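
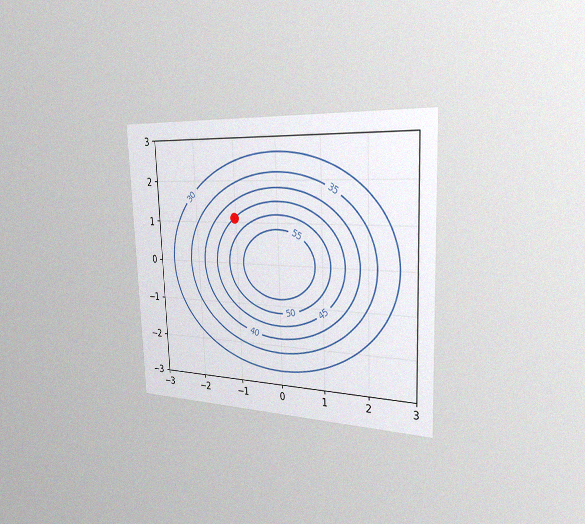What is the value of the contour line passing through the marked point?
The chart is tilted about 2° counter-clockwise and viewed slightly from the right, with some photo noise. The marked point sits on the contour labelled 45.

45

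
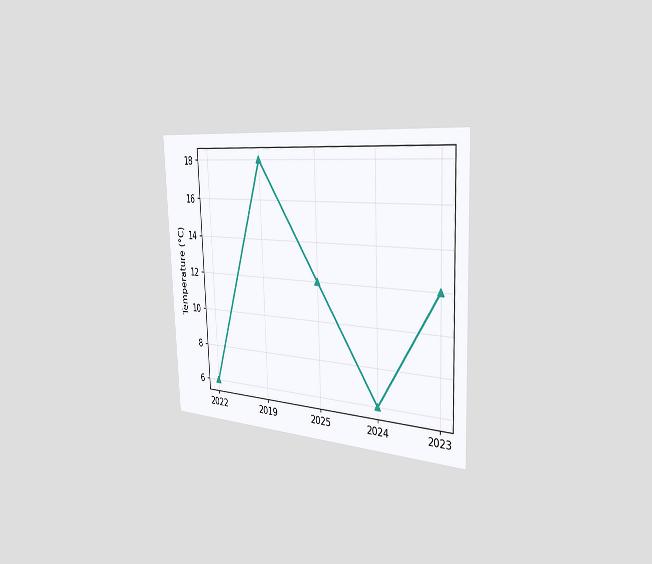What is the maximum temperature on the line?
18°C

The chart is tilted about 2° counter-clockwise and viewed slightly from the right. The highest point is at 2019, and reading across to the y-axis gives 18°C.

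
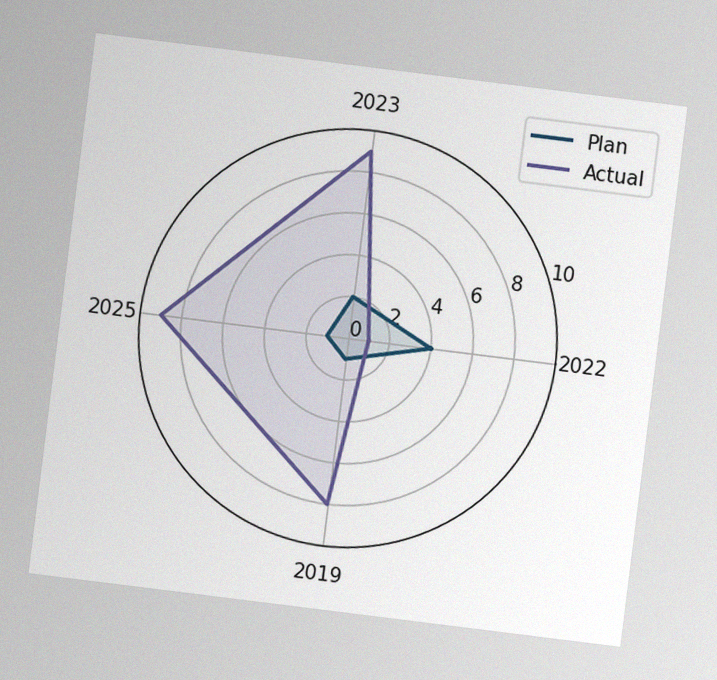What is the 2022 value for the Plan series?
4

The chart is tilted about 7° clockwise, with some photo noise. On the 2022 axis, Plan reaches 4.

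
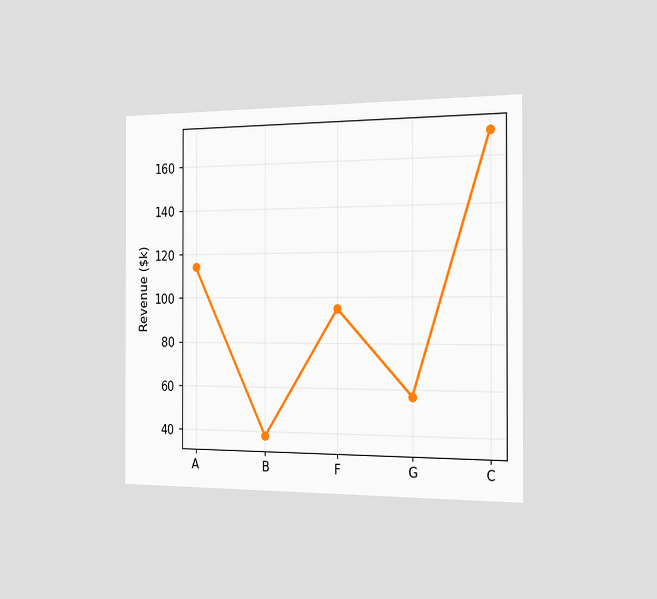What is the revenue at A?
$114k

The chart is viewed slightly from the right. At A, the line is at $114k.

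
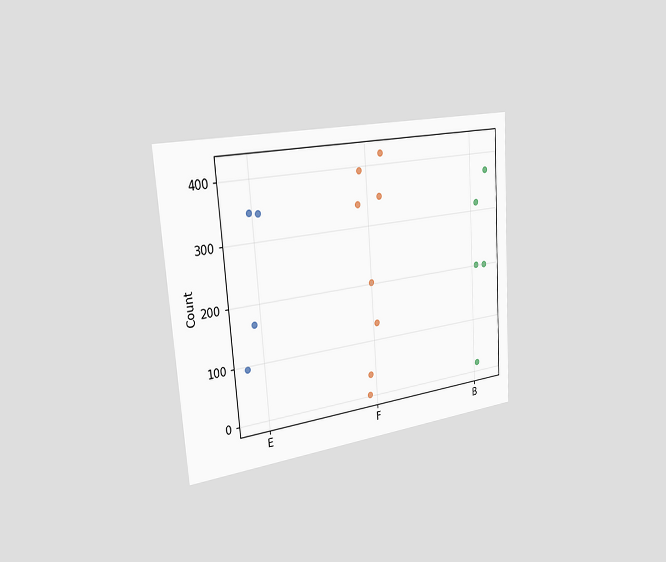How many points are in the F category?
8

The chart is tilted about 4° counter-clockwise and viewed slightly from the left. Counting the markers in the F column gives 8.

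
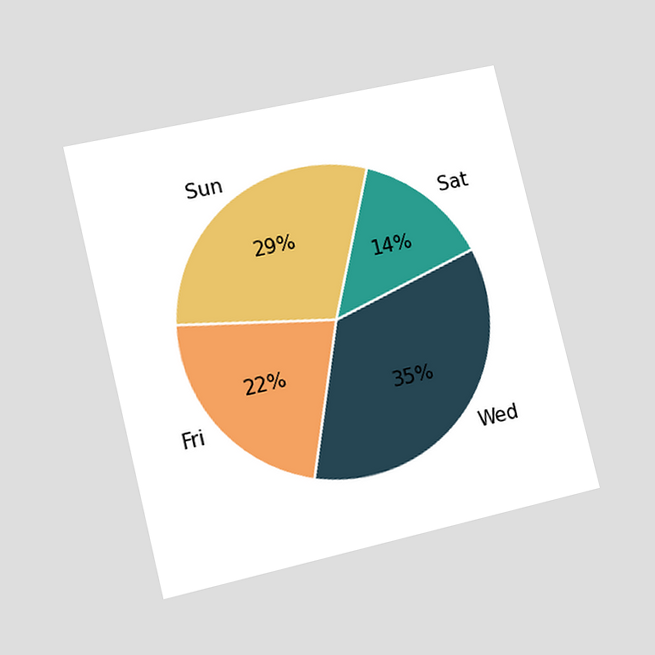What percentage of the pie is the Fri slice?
22%

The chart is tilted about 13° counter-clockwise and viewed at a slight angle. The Fri slice takes up 22% of the pie.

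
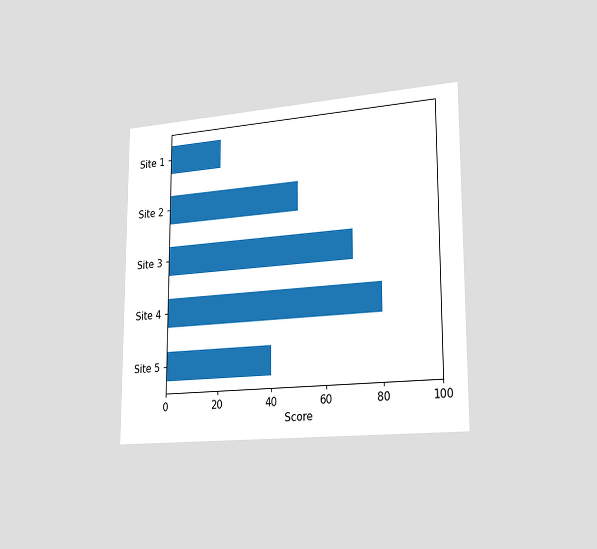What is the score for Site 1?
20

The chart is viewed slightly from the right. Reading along the chart's x-axis, the Site 1 bar reaches 20.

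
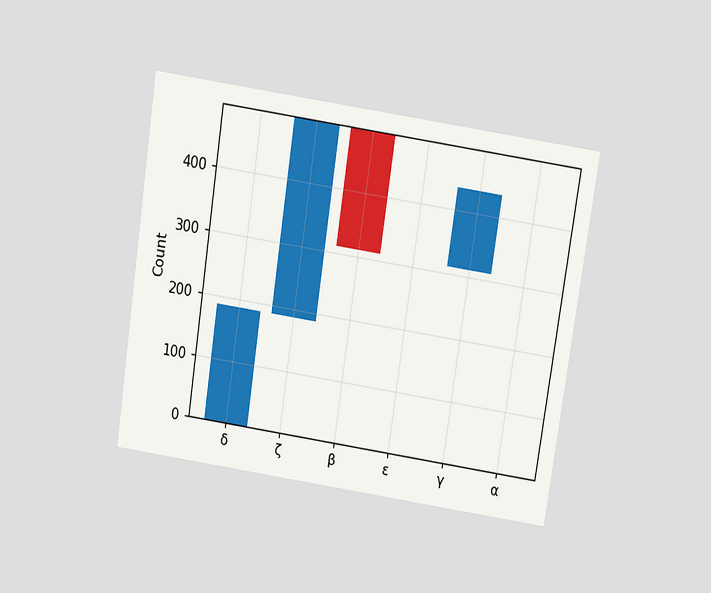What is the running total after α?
The chart is tilted about 9° clockwise and viewed slightly from above. After α the running total reaches 434.

434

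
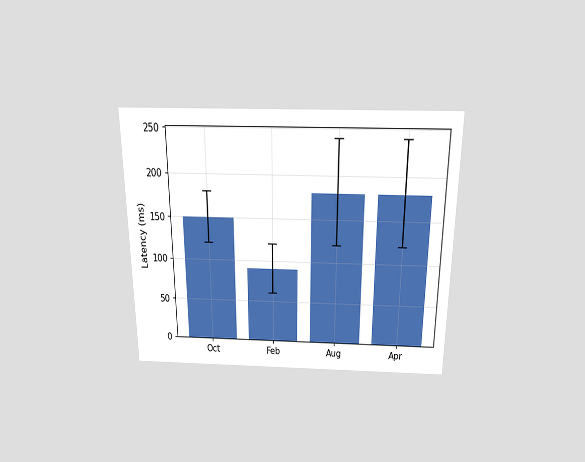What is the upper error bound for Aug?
240ms

The chart is viewed slightly from above. The Aug bar's upper whisker reaches 240ms.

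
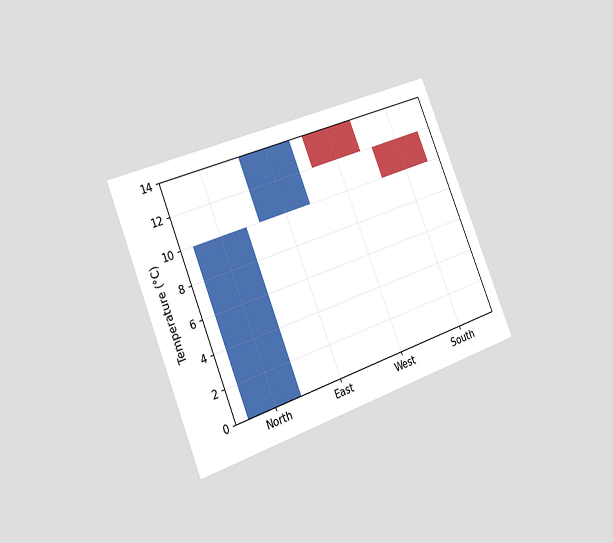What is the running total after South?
10°C

The chart is tilted about 22° counter-clockwise and viewed slightly from the left. After South the running total reaches 10°C.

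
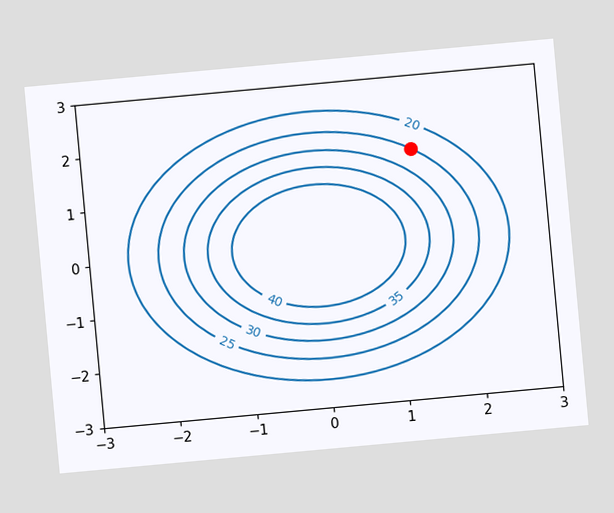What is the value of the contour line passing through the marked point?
The chart is tilted about 5° counter-clockwise. The marked point sits on the contour labelled 25.

25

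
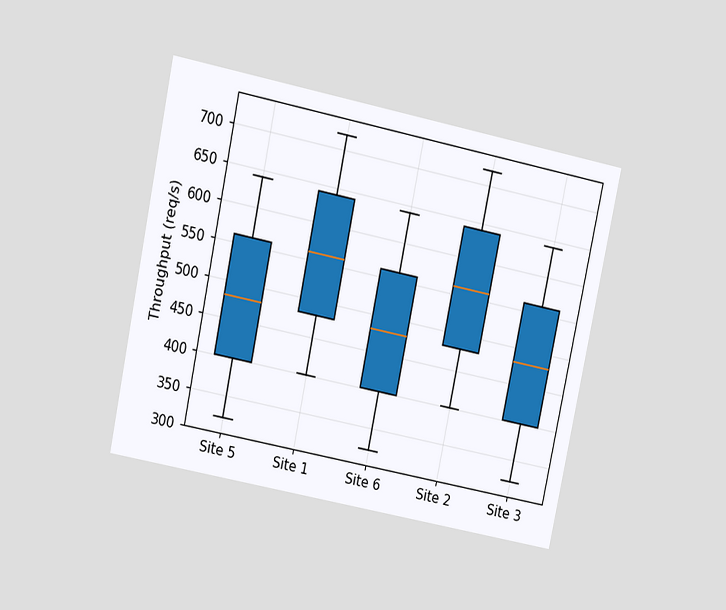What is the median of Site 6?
The chart is tilted about 12° clockwise and viewed at a slight angle. The median line in the Site 6 box sits at 480req/s.

480req/s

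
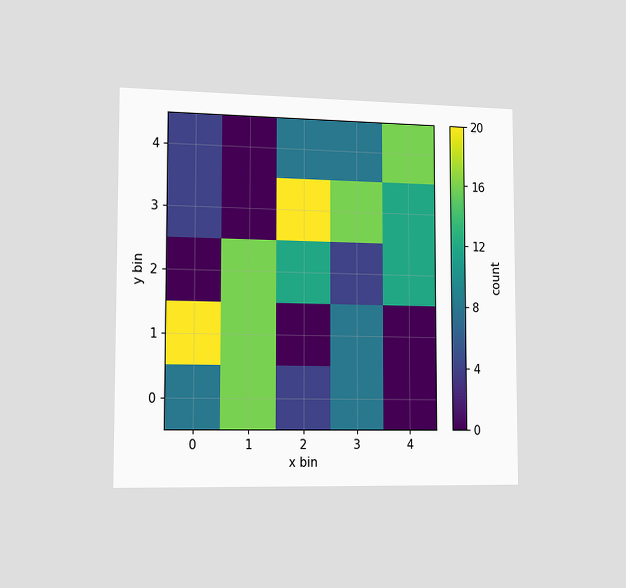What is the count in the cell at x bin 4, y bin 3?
The chart is viewed slightly from the left. Matching the cell (4, 3) against the colorbar gives 12.

12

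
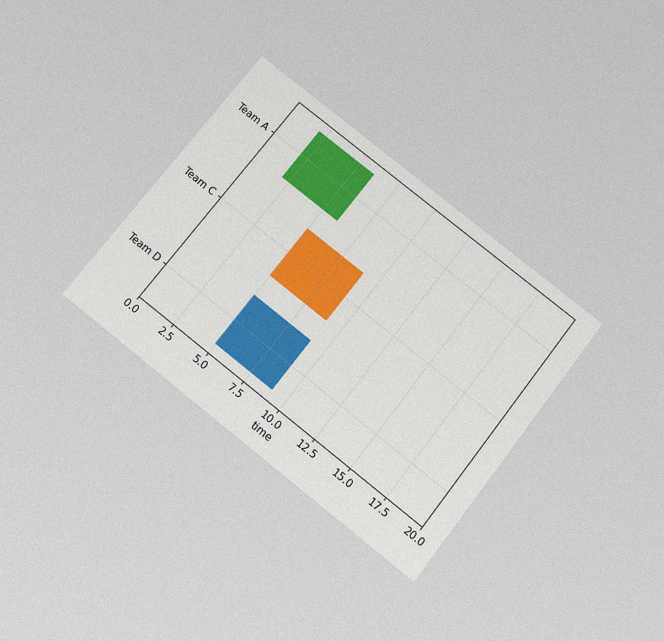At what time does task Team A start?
2

The chart is tilted about 38° clockwise and viewed slightly from below, with some photo noise. The Team A bar begins at t=2.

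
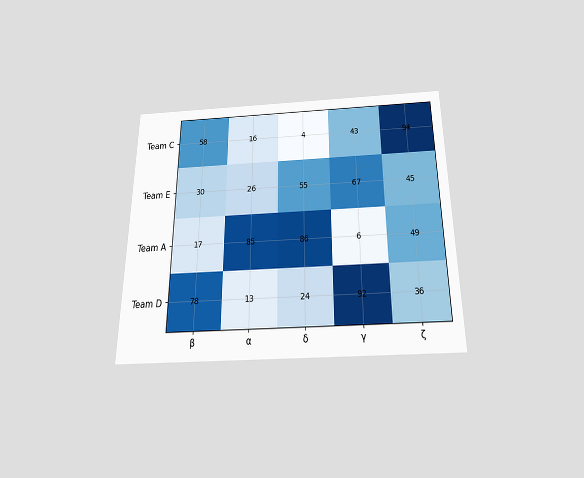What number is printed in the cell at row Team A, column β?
17

The chart is viewed slightly from below. The (Team A, β) cell reads 17.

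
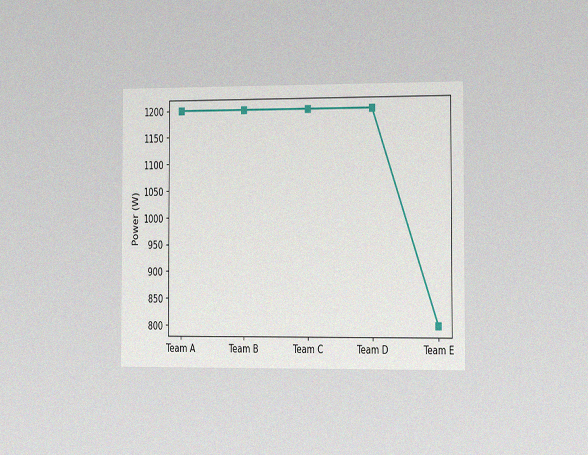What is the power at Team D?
1200W

The chart is viewed slightly from the right, with some photo noise. At Team D, the line is at 1200W.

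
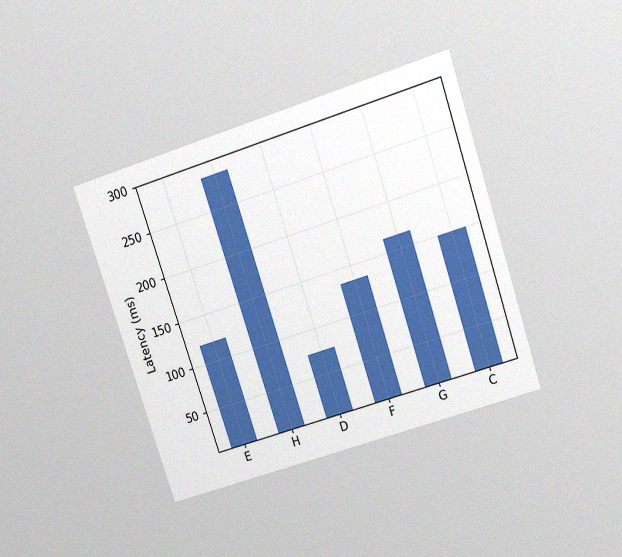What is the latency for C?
150ms

The chart is tilted about 18° counter-clockwise and viewed slightly from above, with some photo noise. Reading along the chart's y-axis, the C bar reaches 150ms.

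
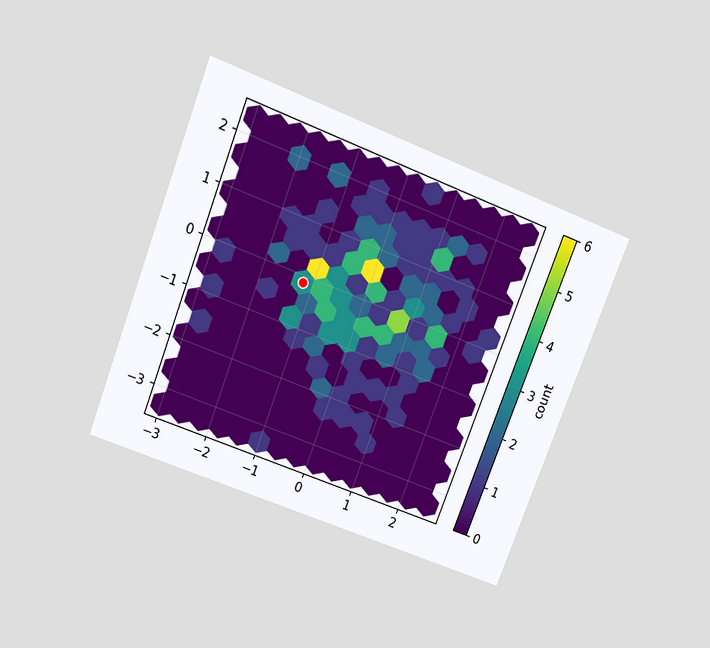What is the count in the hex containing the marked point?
3

The chart is tilted about 21° clockwise and viewed slightly from above. The marked hex reads 3 on the colorbar.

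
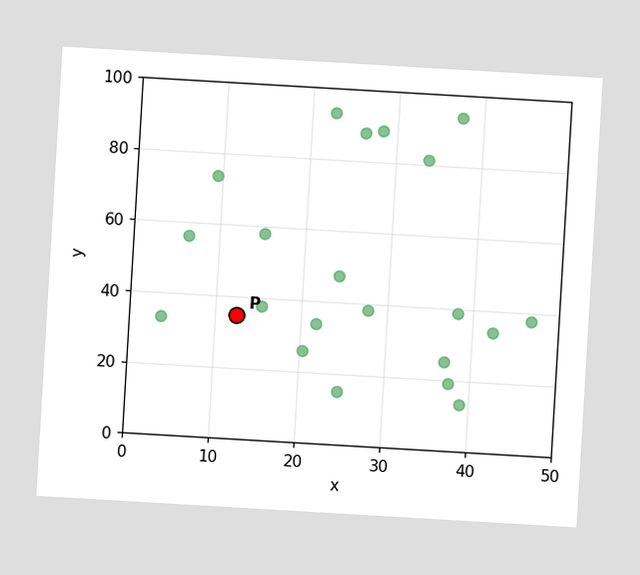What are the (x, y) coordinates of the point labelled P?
The chart is tilted about 3° clockwise. Following the gridlines from P to each axis, P sits at (12.5, 35).

(12.5, 35)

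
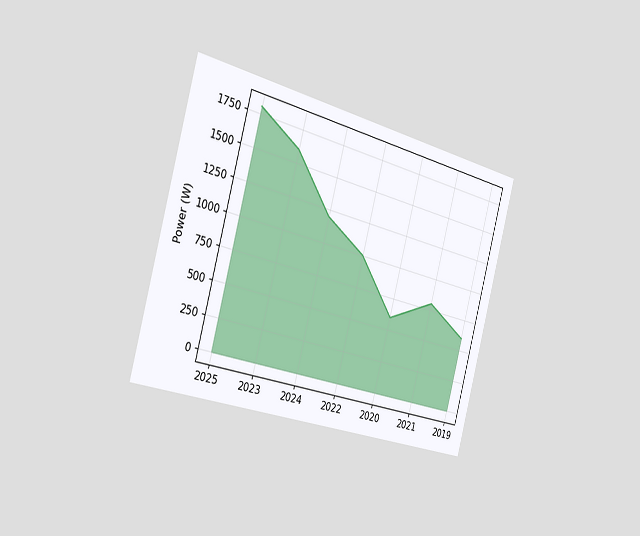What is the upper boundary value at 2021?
800W

The chart is tilted about 15° clockwise and viewed slightly from the left. At 2021 the upper boundary is at 800W.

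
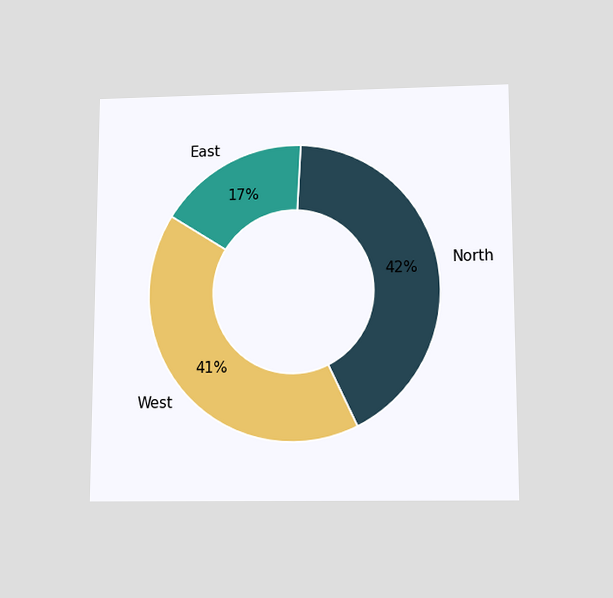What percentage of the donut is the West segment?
The chart is viewed slightly from below. The West segment takes up 41% of the ring.

41%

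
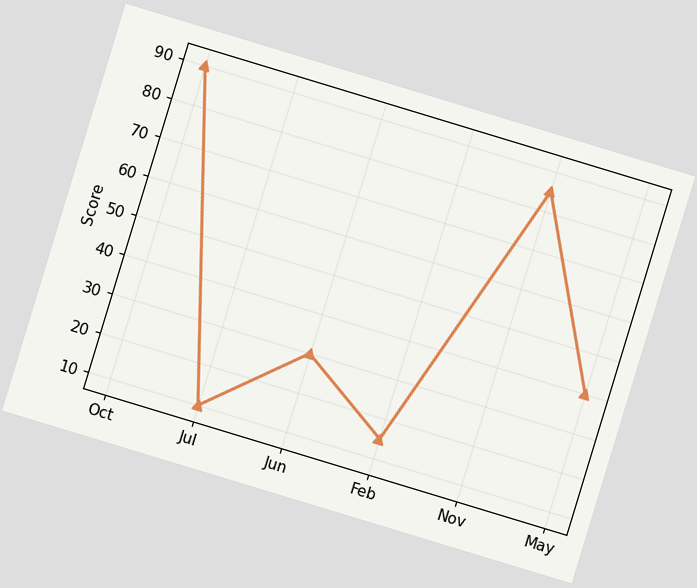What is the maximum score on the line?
The chart is tilted about 17° clockwise. The highest point is at Oct, and reading across to the y-axis gives 90.

90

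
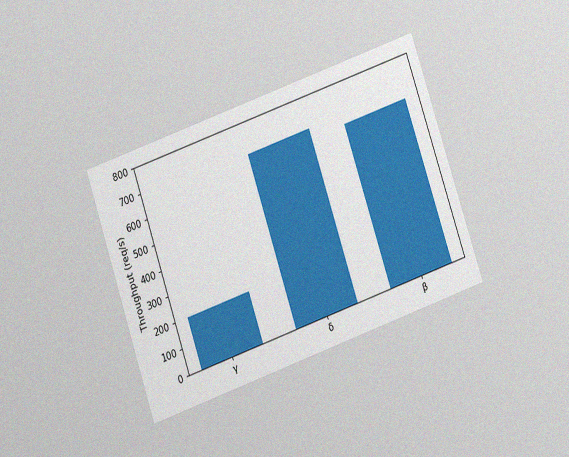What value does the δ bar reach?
The chart is tilted about 19° counter-clockwise and viewed slightly from below, with some photo noise. Reading along the chart's y-axis, the δ bar reaches 680req/s.

680req/s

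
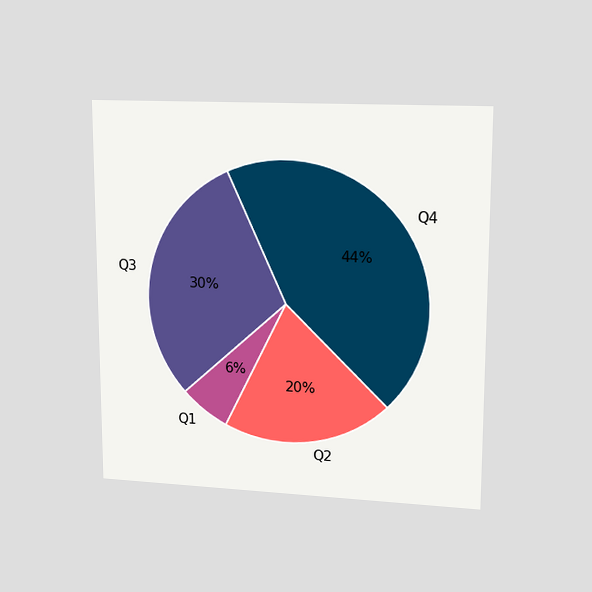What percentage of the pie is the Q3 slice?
30%

The chart is viewed at a slight angle. The Q3 slice takes up 30% of the pie.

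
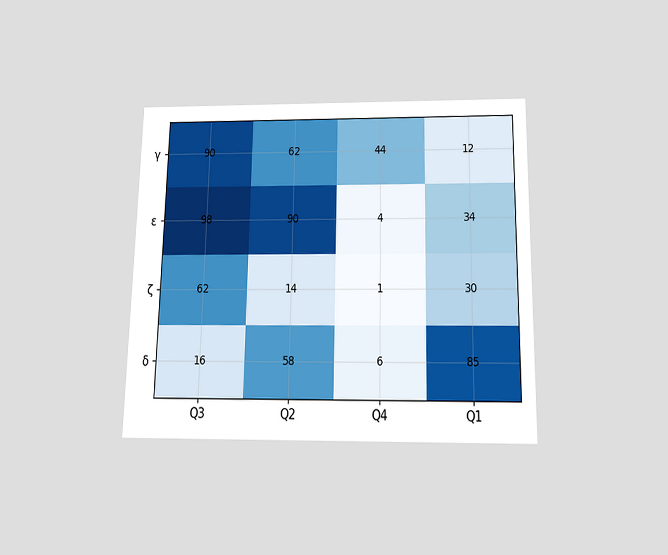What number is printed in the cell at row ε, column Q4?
4

The chart is viewed slightly from below. The (ε, Q4) cell reads 4.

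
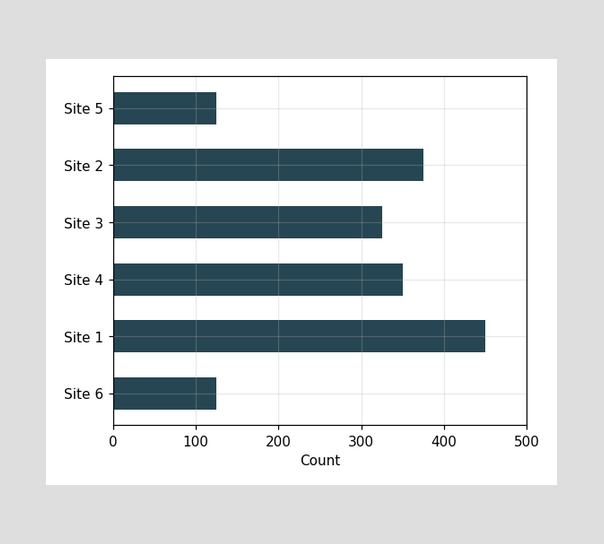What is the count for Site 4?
Reading along the chart's x-axis, the Site 4 bar reaches 350.

350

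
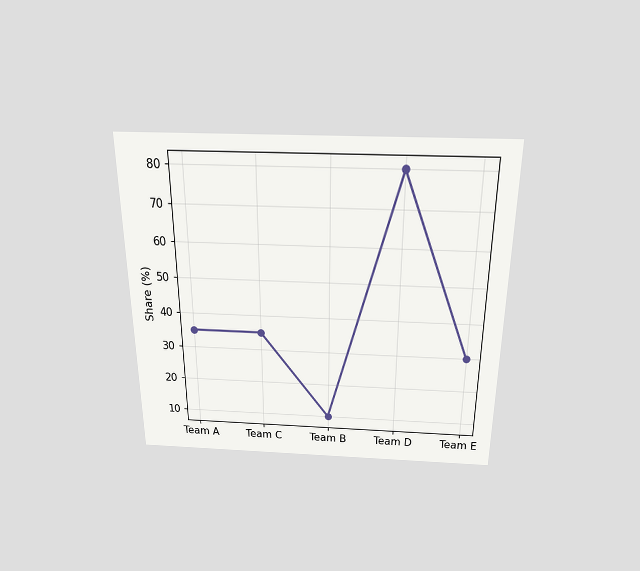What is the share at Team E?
30%

The chart is viewed slightly from above. At Team E, the line is at 30%.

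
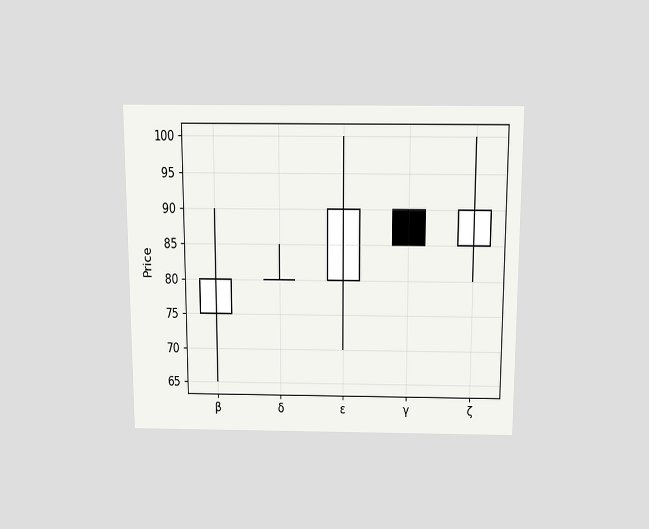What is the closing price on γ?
The chart is viewed slightly from above. The γ candle closes at 85.

85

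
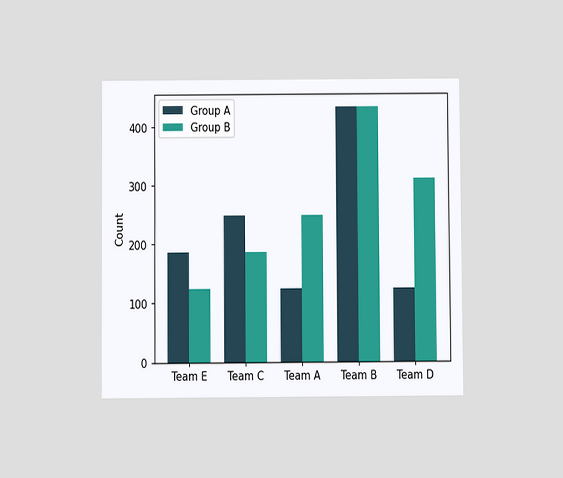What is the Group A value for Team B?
434

The chart is viewed slightly from below. The Group A bar at Team B reaches 434 on the y-axis.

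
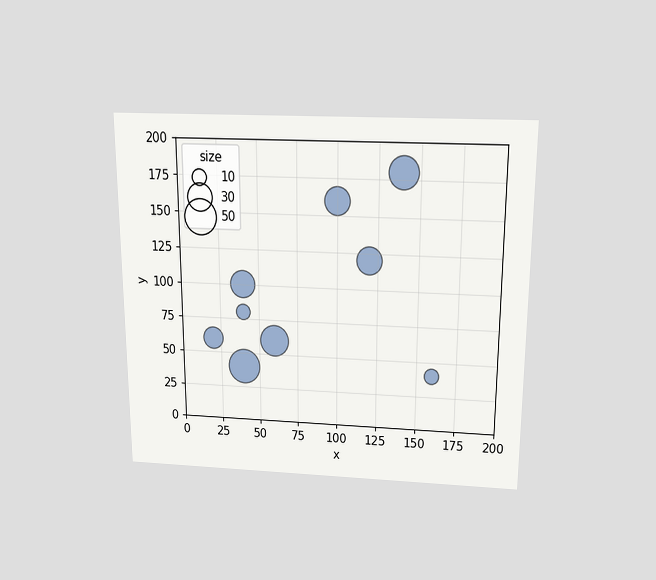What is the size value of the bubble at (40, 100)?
30

The chart is viewed slightly from above. Matching the bubble at (40, 100) against the size legend gives 30.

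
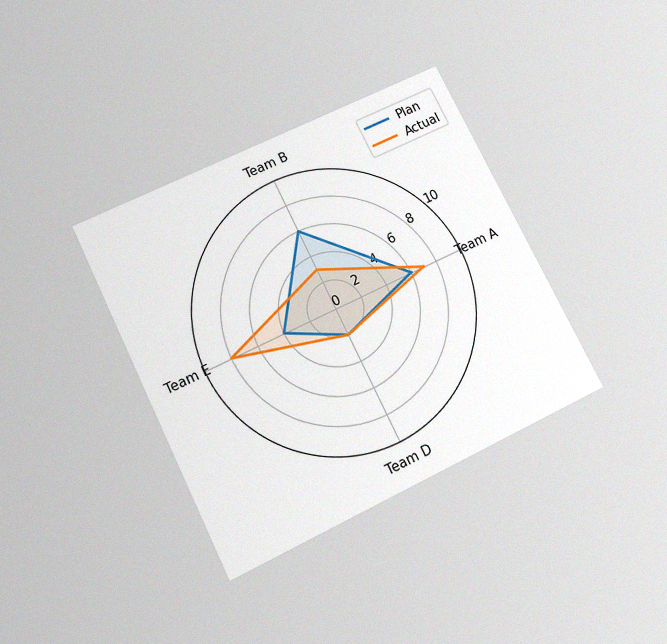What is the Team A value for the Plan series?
The chart is tilted about 26° counter-clockwise and viewed slightly from below, with some photo noise. On the Team A axis, Plan reaches 6.

6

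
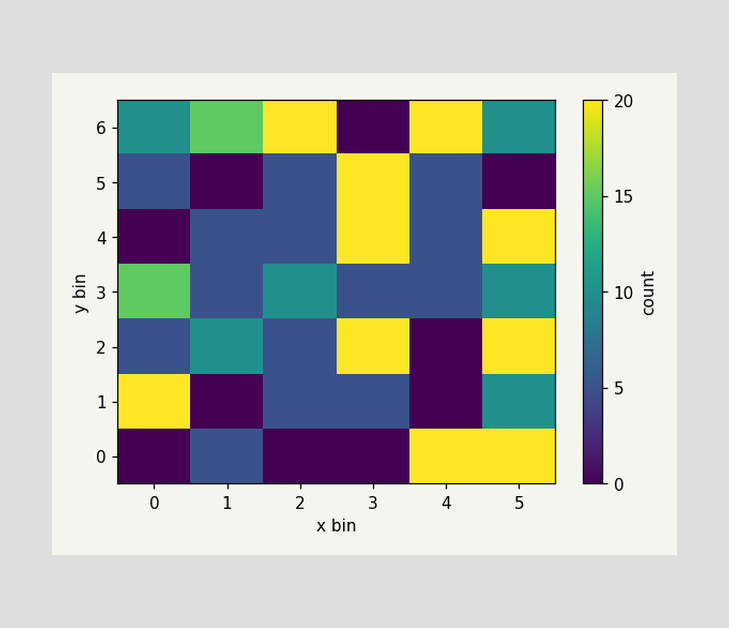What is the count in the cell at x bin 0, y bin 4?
Matching the cell (0, 4) against the colorbar gives 0.

0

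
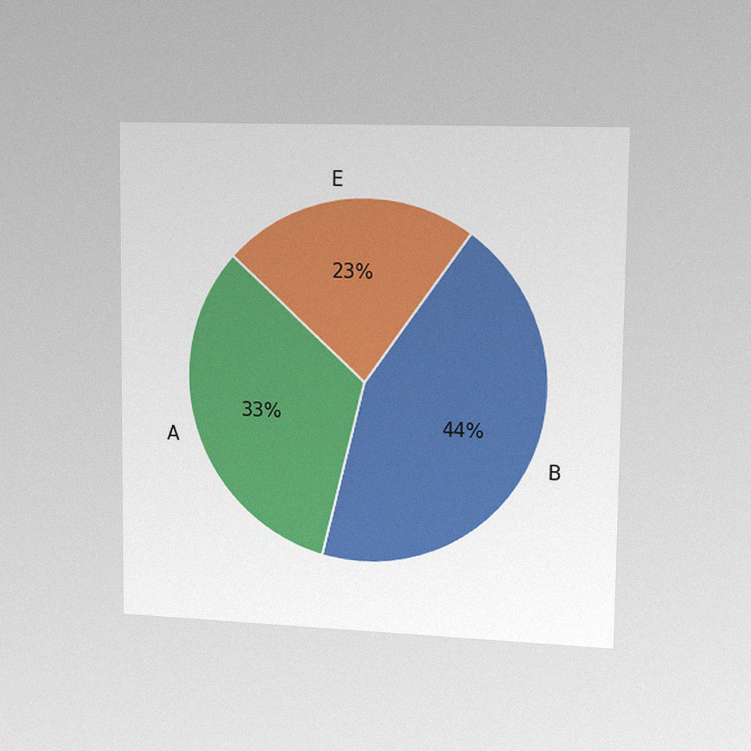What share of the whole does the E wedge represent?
23%

The chart is viewed slightly from the right, with some photo noise. The E slice takes up 23% of the pie.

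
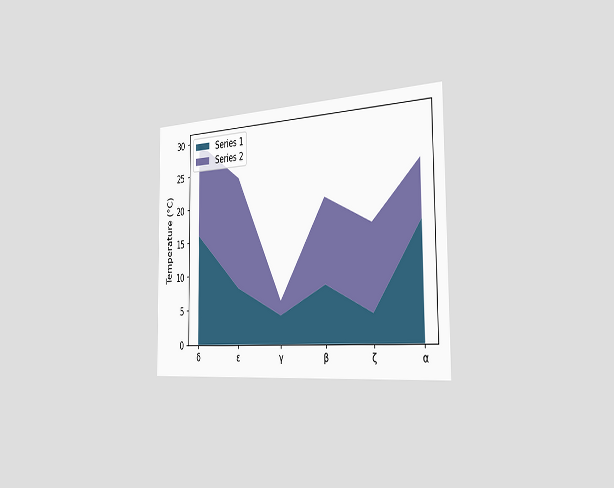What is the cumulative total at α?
24°C

The chart is viewed slightly from the right. The stacked total at α reaches 24°C.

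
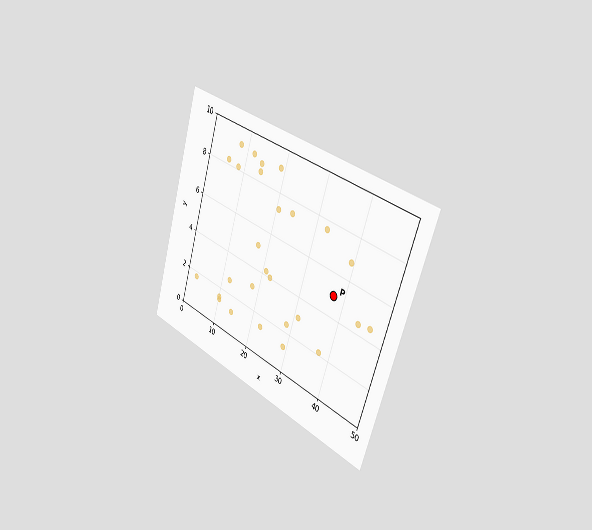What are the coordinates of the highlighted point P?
(37.5, 5)

The chart is tilted about 18° clockwise and viewed slightly from the right. Following the gridlines from P to each axis, P sits at (37.5, 5).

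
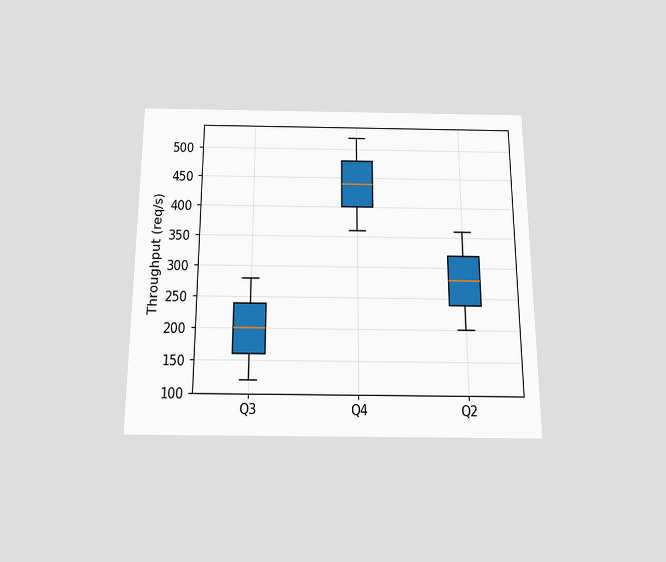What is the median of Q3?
The chart is viewed slightly from below. The median line in the Q3 box sits at 200req/s.

200req/s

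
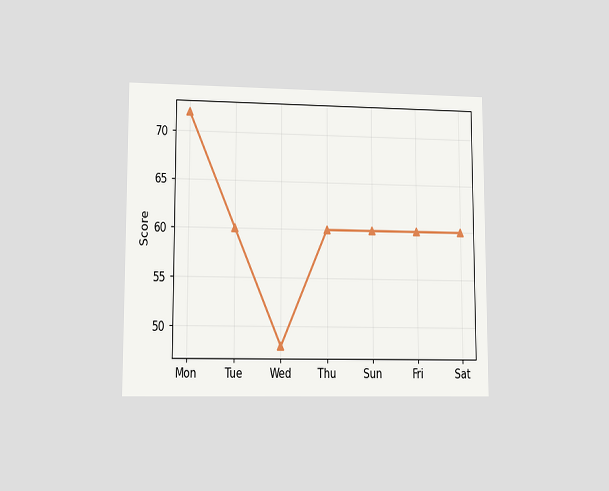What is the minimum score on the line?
48

The chart is viewed at a slight angle. The lowest point is at Wed, and reading across to the y-axis gives 48.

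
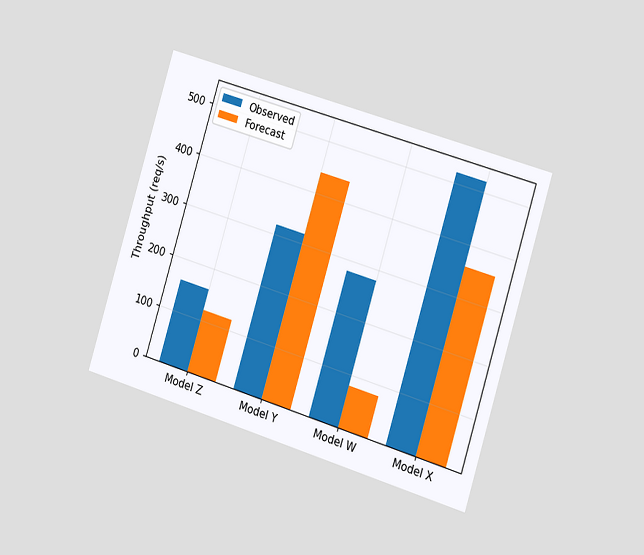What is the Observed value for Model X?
520req/s

The chart is tilted about 17° clockwise and viewed slightly from the right. The Observed bar at Model X reaches 520req/s on the y-axis.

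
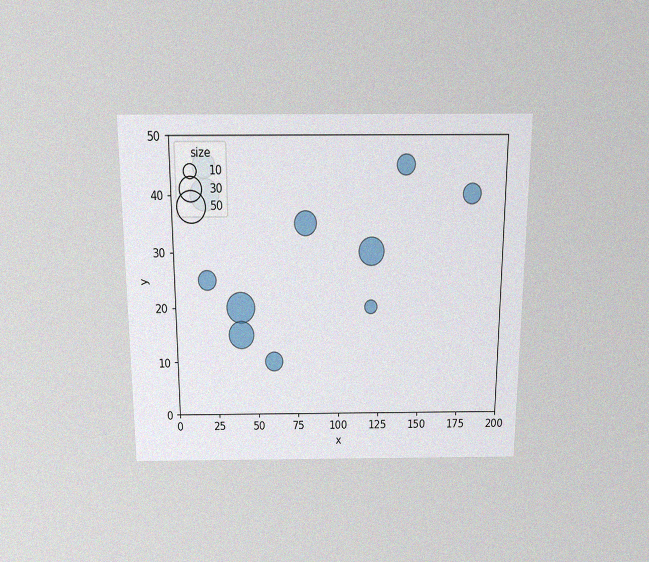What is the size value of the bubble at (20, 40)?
50

The chart is viewed slightly from above, with some photo noise. Matching the bubble at (20, 40) against the size legend gives 50.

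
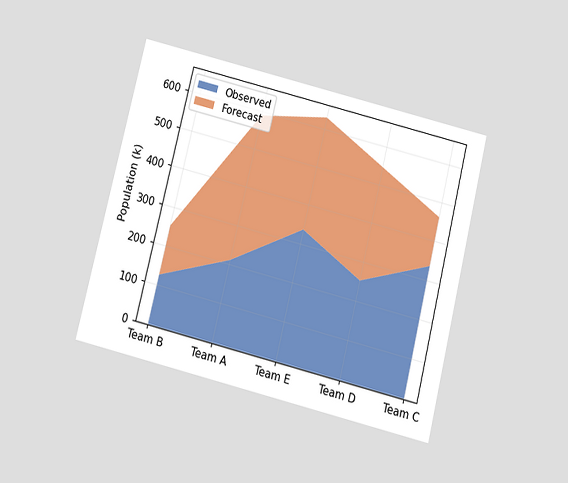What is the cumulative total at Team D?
546k

The chart is tilted about 14° clockwise and viewed slightly from below. The stacked total at Team D reaches 546k.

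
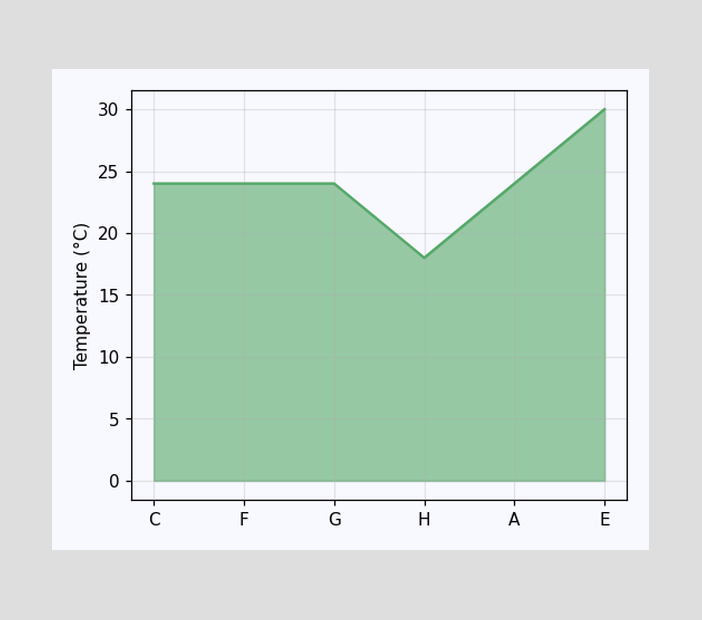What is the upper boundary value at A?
At A the upper boundary is at 24°C.

24°C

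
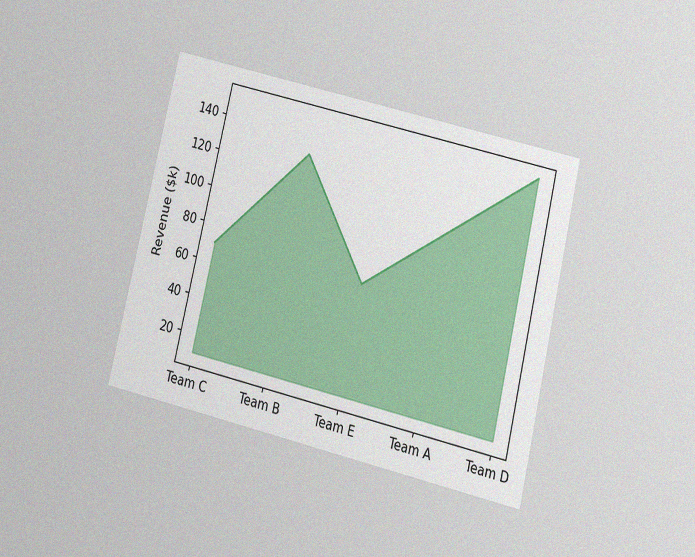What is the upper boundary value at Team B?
$130k

The chart is tilted about 14° clockwise and viewed slightly from below, with some photo noise. At Team B the upper boundary is at $130k.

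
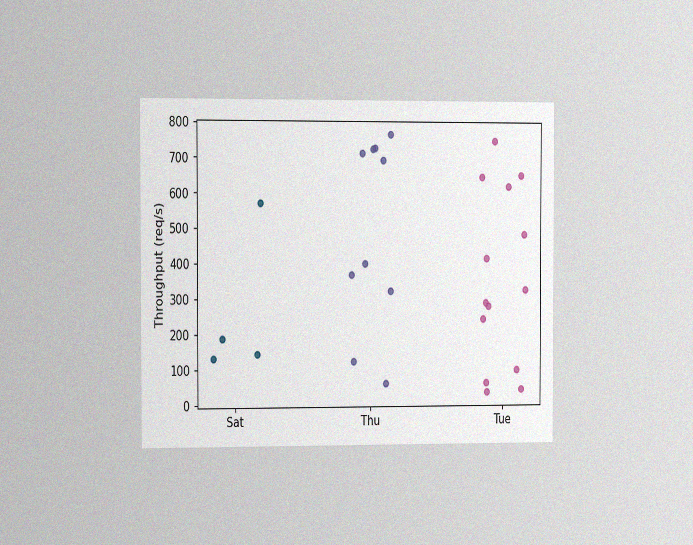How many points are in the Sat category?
The chart is viewed slightly from the left, with some photo noise. Counting the markers in the Sat column gives 4.

4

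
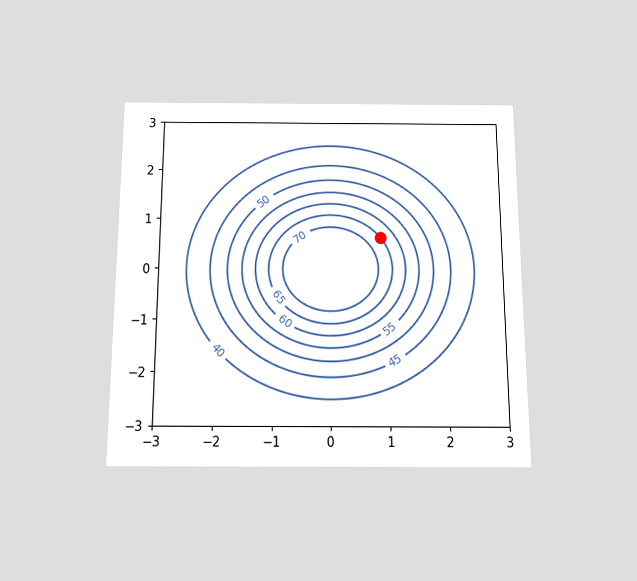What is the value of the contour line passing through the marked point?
The chart is viewed slightly from below. The marked point sits on the contour labelled 65.

65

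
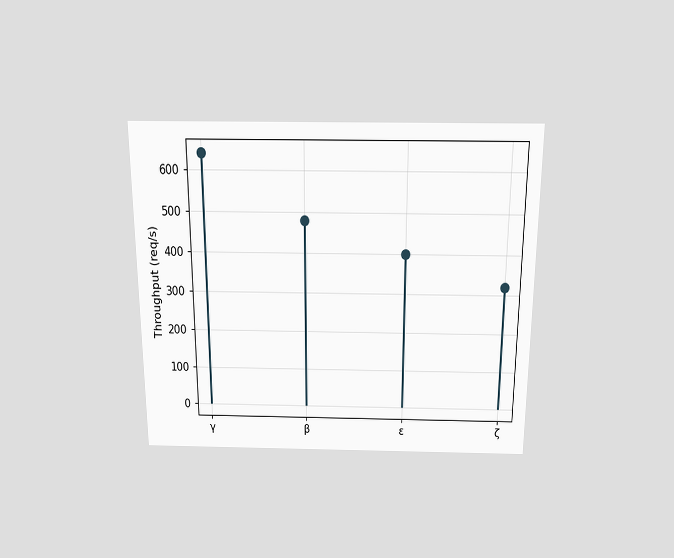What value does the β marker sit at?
The chart is viewed slightly from above. The β marker sits at 480req/s.

480req/s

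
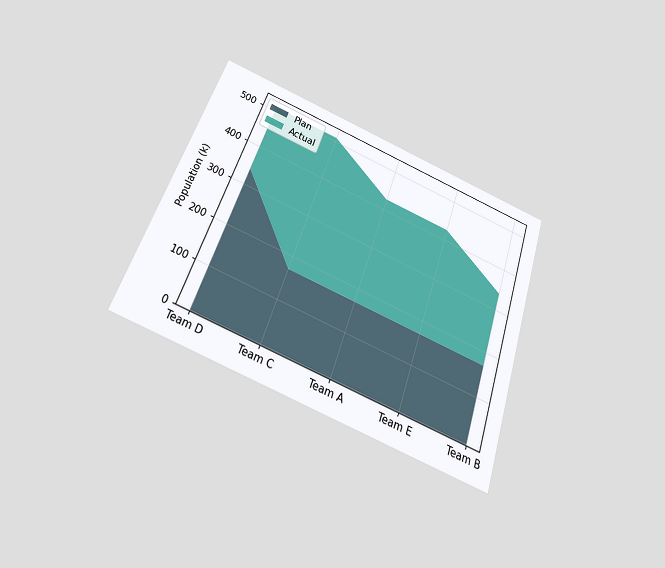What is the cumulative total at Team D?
The chart is tilted about 19° clockwise and viewed slightly from below. The stacked total at Team D reaches 510k.

510k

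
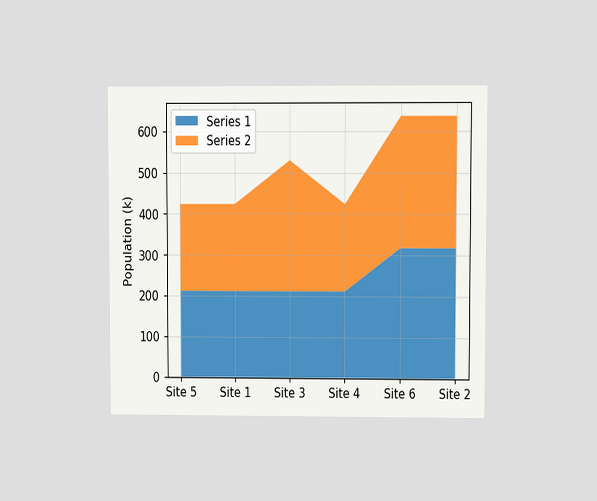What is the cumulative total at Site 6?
The chart is viewed at a slight angle. The stacked total at Site 6 reaches 636k.

636k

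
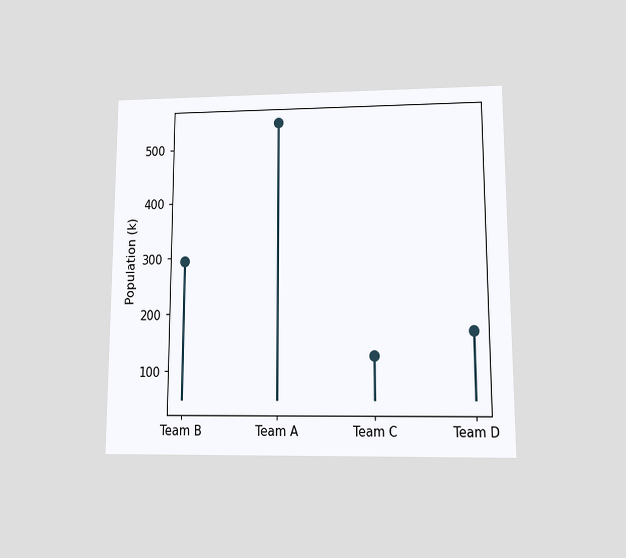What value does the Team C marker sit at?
The chart is viewed at a slight angle. The Team C marker sits at 126k.

126k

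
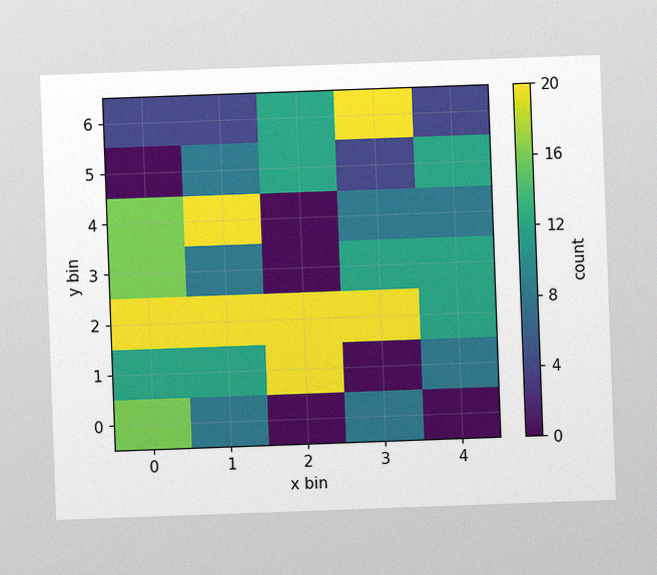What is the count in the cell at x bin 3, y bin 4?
8

The chart is tilted about 2° counter-clockwise, with some photo noise. Matching the cell (3, 4) against the colorbar gives 8.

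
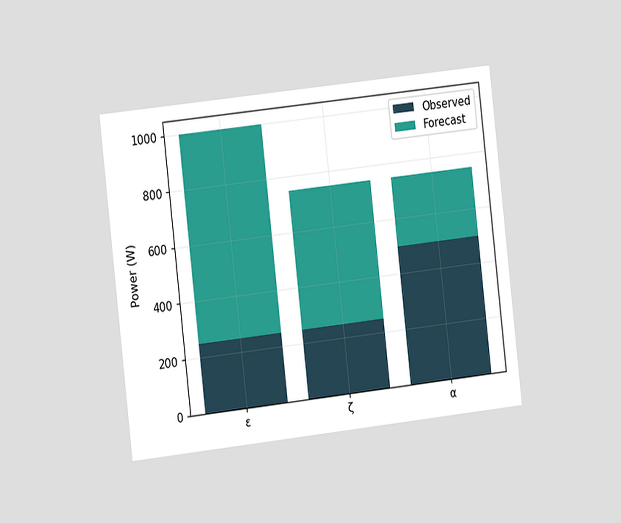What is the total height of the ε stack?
The chart is tilted about 7° counter-clockwise and viewed slightly from the left. The ε stack's top reaches 1000W on the y-axis.

1000W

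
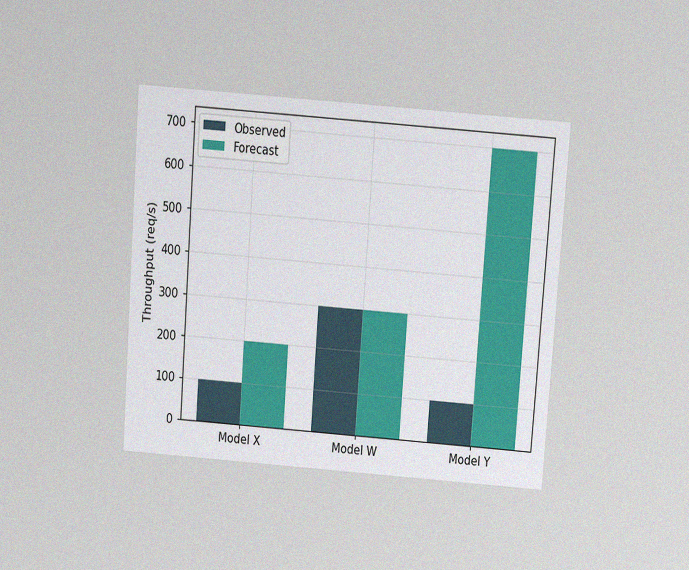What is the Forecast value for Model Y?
The chart is tilted about 4° clockwise and viewed slightly from above, with some photo noise. The Forecast bar at Model Y reaches 700req/s on the y-axis.

700req/s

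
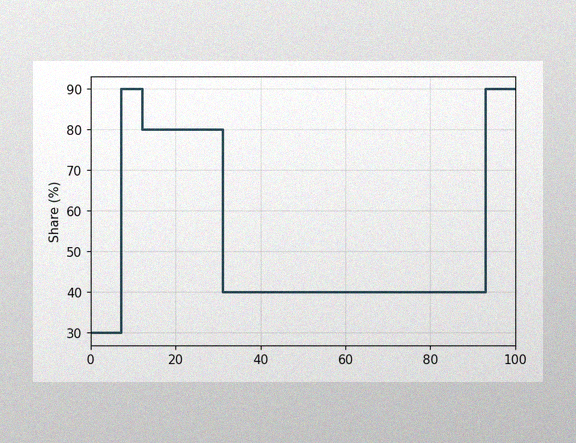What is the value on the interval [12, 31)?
The image has some photo noise and uneven lighting. On [12, 31) the step sits at 80%.

80%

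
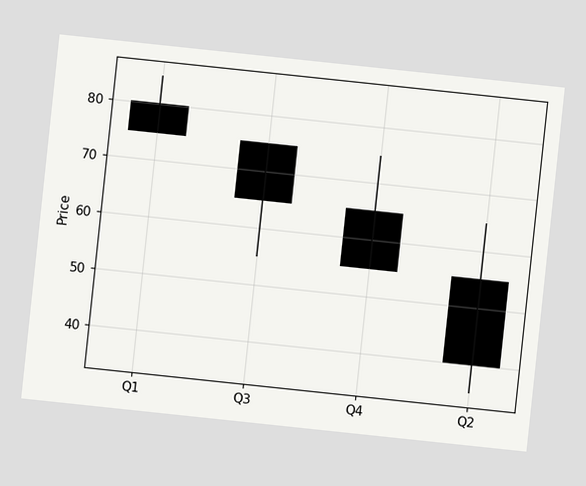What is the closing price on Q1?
75

The chart is tilted about 6° clockwise. The Q1 candle closes at 75.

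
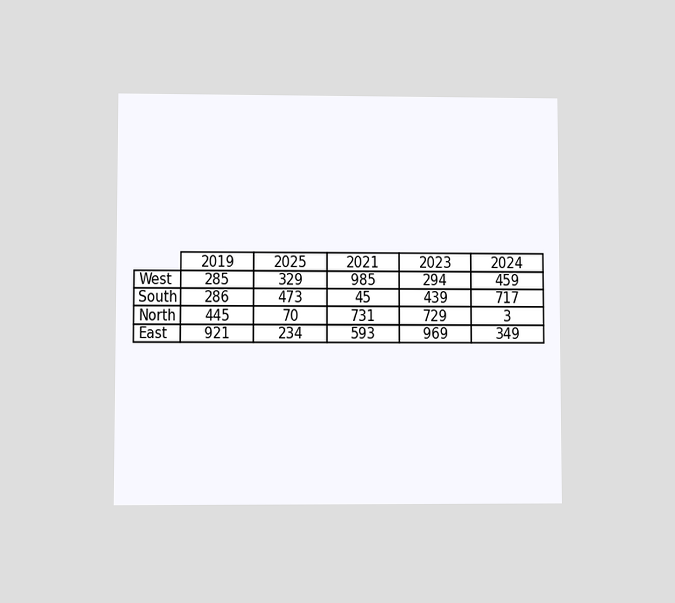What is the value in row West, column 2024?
The chart is viewed at a slight angle. The (West, 2024) cell reads 459.

459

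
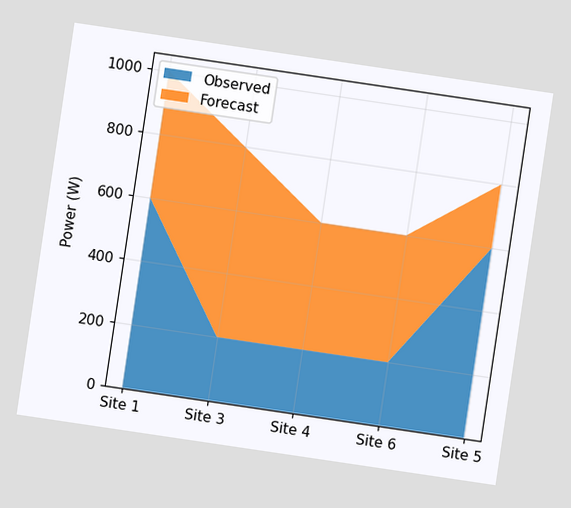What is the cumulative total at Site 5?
The chart is tilted about 8° clockwise. The stacked total at Site 5 reaches 800W.

800W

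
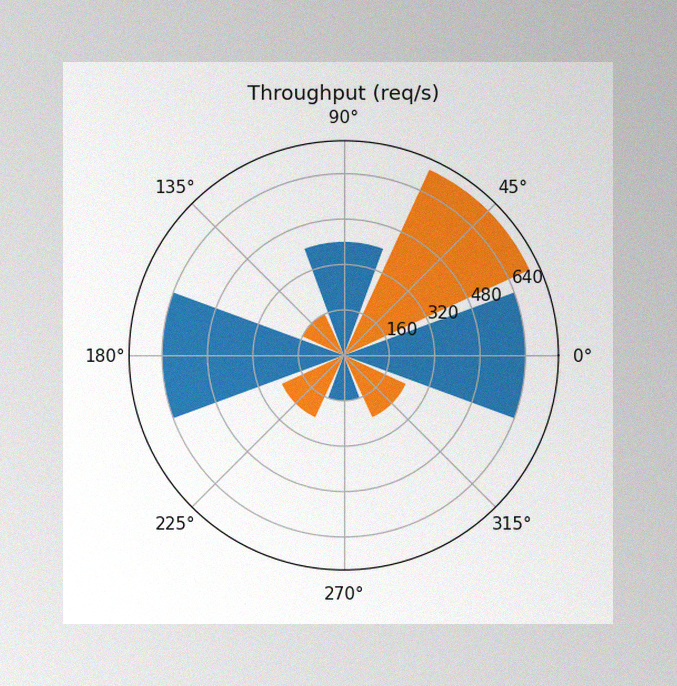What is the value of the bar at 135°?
The image has some photo noise and uneven lighting. The bar at 135° reaches 160req/s on the radial axis.

160req/s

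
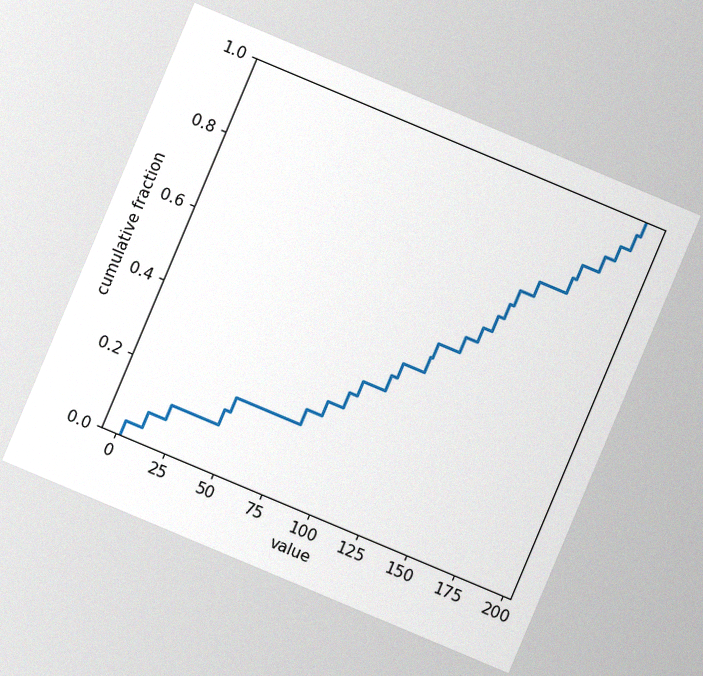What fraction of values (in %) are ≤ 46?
20%

The chart is tilted about 23° clockwise, with some photo noise. At x=46 the ECDF step is at 20%.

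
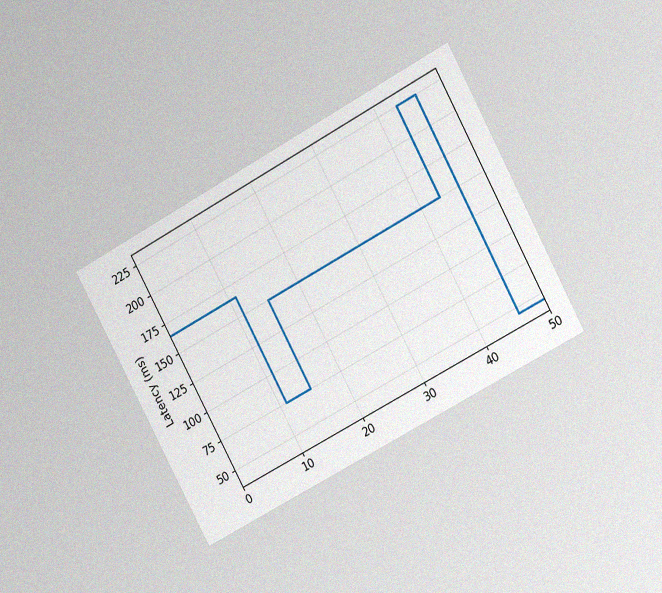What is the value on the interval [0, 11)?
165ms

The chart is tilted about 28° counter-clockwise and viewed at a slight angle, with some photo noise. On [0, 11) the step sits at 165ms.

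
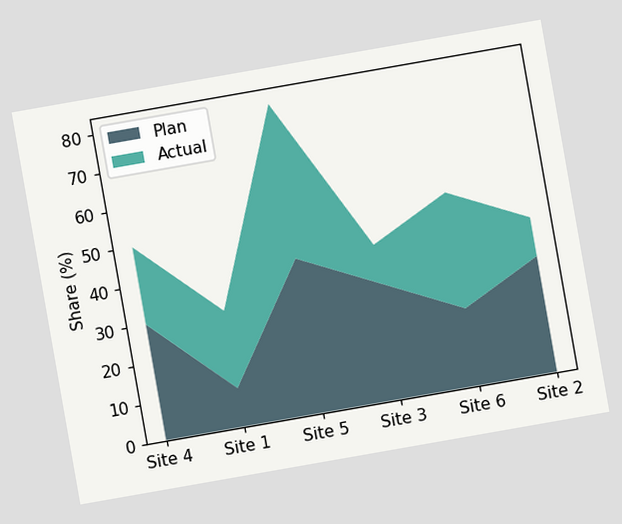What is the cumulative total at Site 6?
The chart is tilted about 10° counter-clockwise. The stacked total at Site 6 reaches 50%.

50%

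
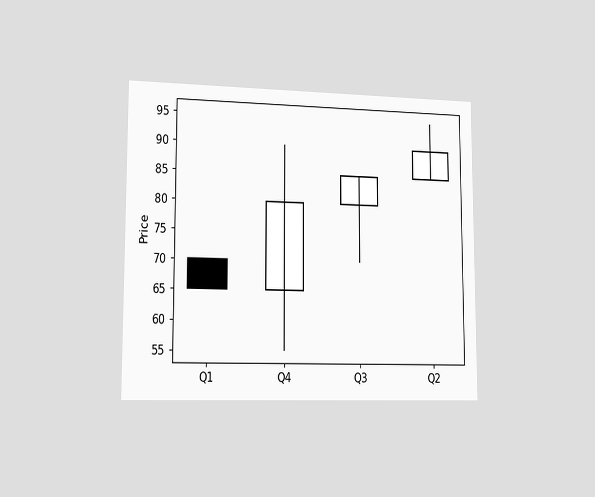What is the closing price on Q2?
The chart is viewed slightly from the left. The Q2 candle closes at 90.

90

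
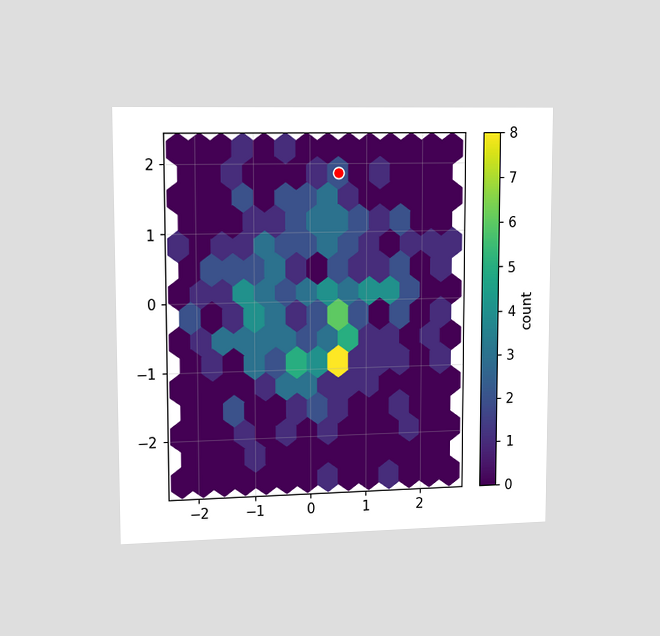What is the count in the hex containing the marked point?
The chart is viewed slightly from the left. The marked hex reads 2 on the colorbar.

2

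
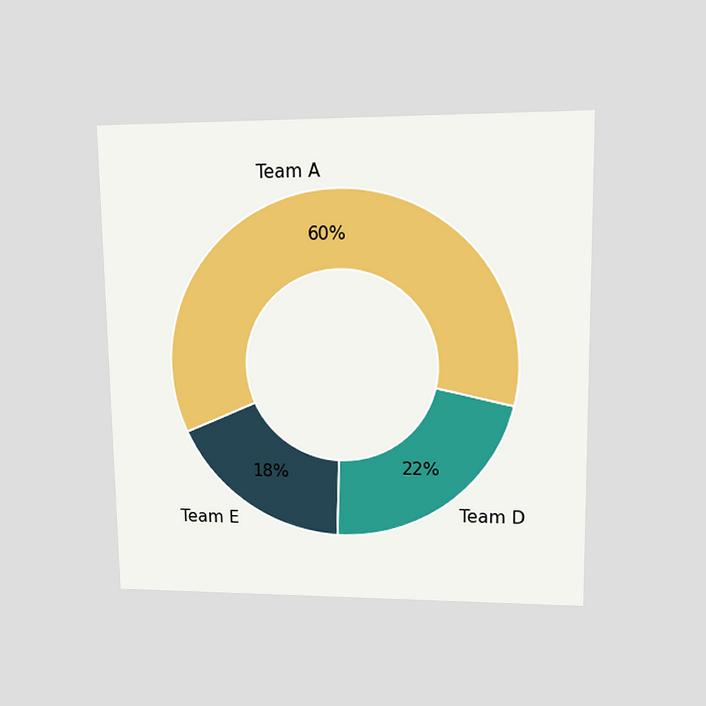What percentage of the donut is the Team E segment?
The chart is viewed at a slight angle. The Team E segment takes up 18% of the ring.

18%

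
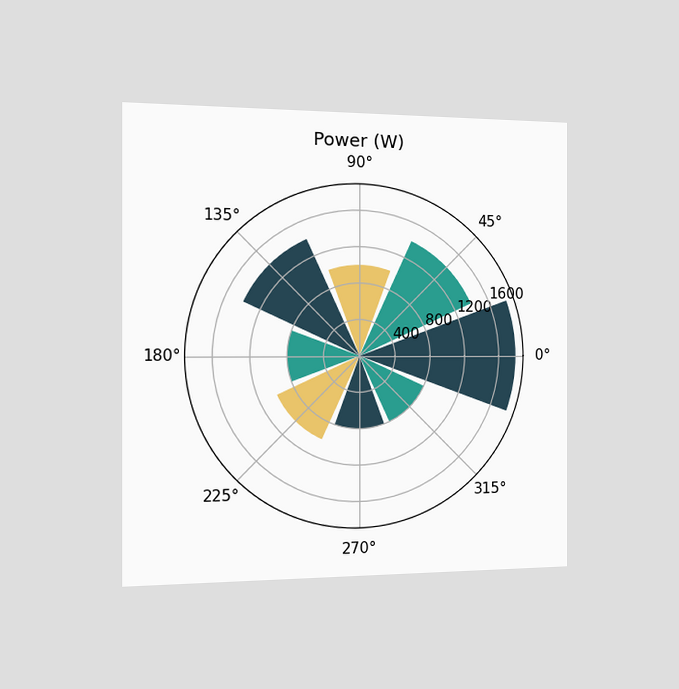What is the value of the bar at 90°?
1000W

The chart is viewed slightly from the left. The bar at 90° reaches 1000W on the radial axis.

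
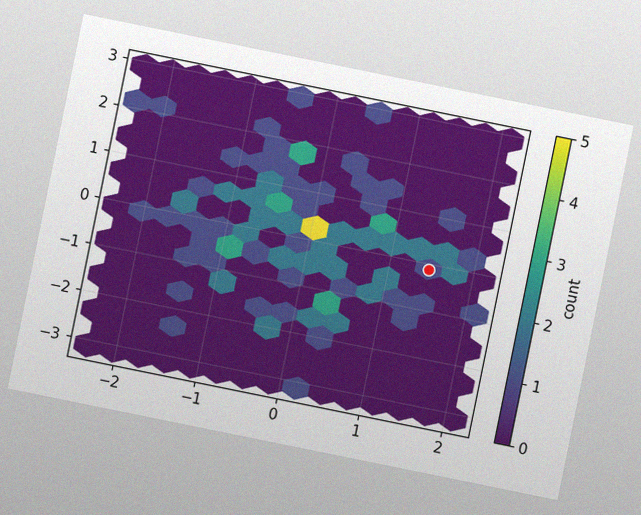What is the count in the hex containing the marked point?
The chart is tilted about 11° clockwise, with some photo noise. The marked hex reads 1 on the colorbar.

1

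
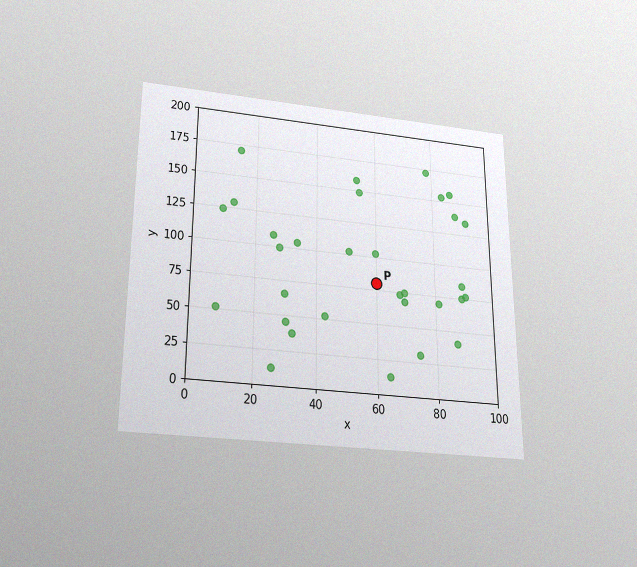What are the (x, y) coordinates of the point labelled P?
(60, 80)

The chart is viewed slightly from below, with some photo noise. Following the gridlines from P to each axis, P sits at (60, 80).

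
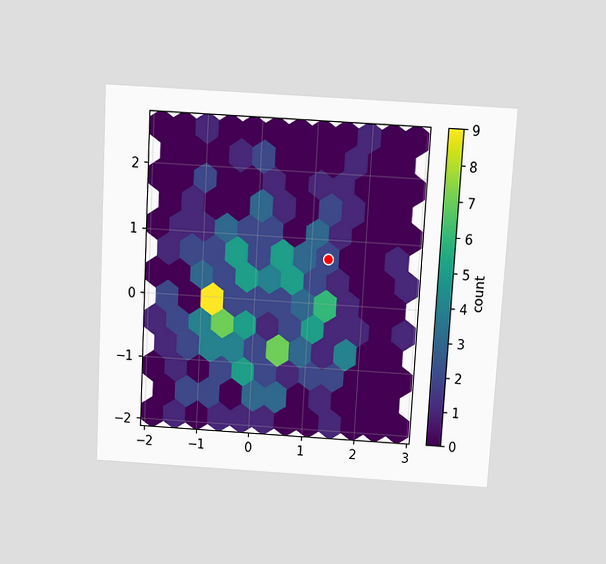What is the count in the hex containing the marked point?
The chart is tilted about 3° clockwise and viewed slightly from above. The marked hex reads 2 on the colorbar.

2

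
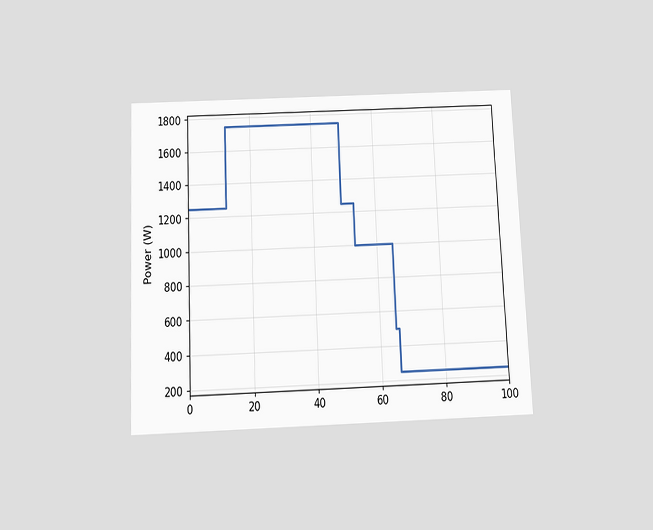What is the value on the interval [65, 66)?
500W

The chart is tilted about 2° counter-clockwise and viewed slightly from below. On [65, 66) the step sits at 500W.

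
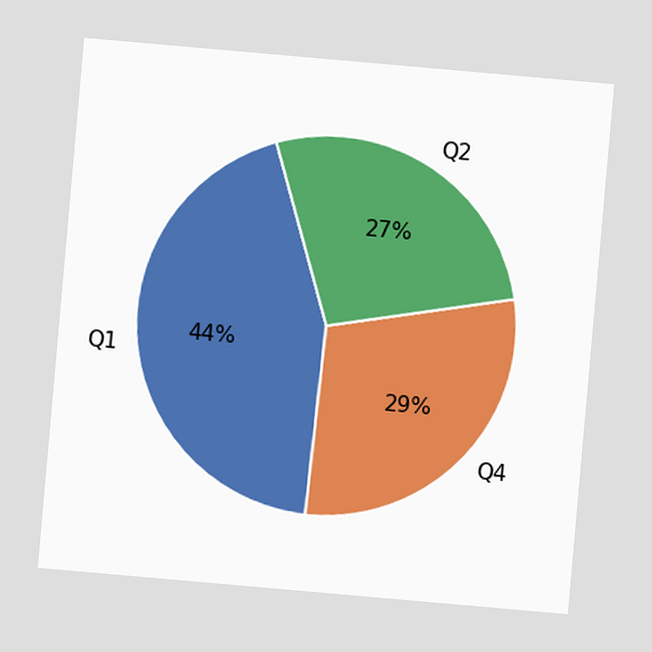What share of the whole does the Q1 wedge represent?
The chart is tilted about 5° clockwise. The Q1 slice takes up 44% of the pie.

44%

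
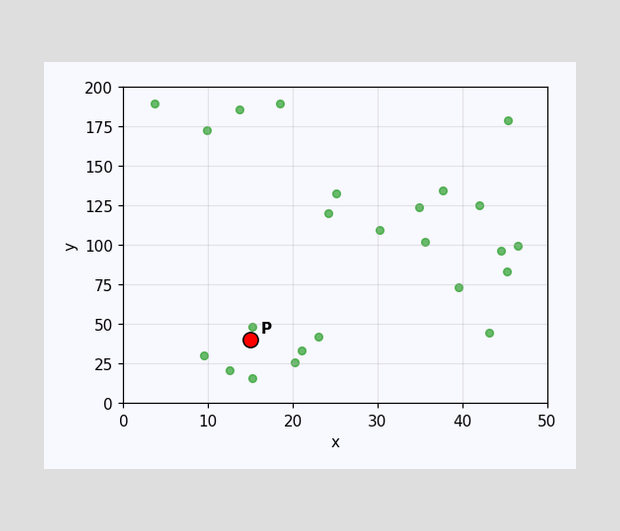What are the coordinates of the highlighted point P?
Following the gridlines from P to each axis, P sits at (15, 40).

(15, 40)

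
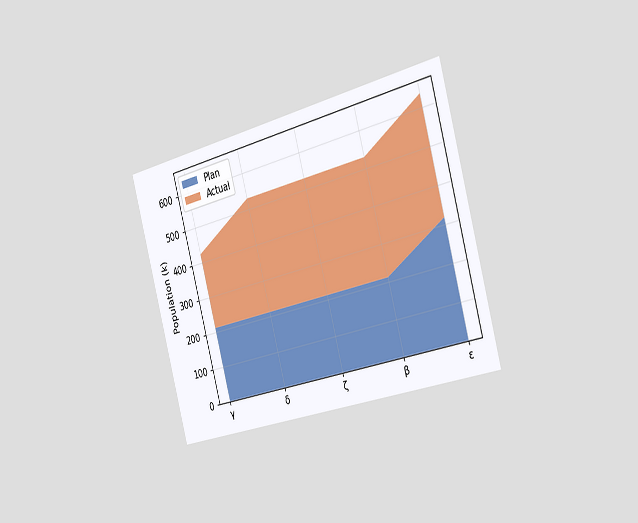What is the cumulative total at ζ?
530k

The chart is tilted about 15° counter-clockwise and viewed slightly from the right. The stacked total at ζ reaches 530k.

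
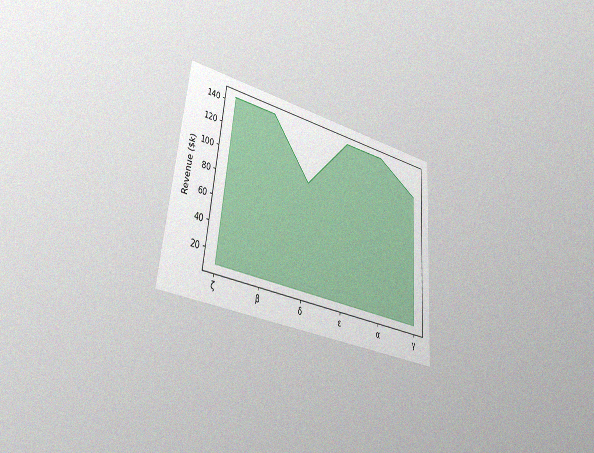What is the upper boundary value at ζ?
$144k

The chart is tilted about 5° clockwise and viewed slightly from the left, with some photo noise. At ζ the upper boundary is at $144k.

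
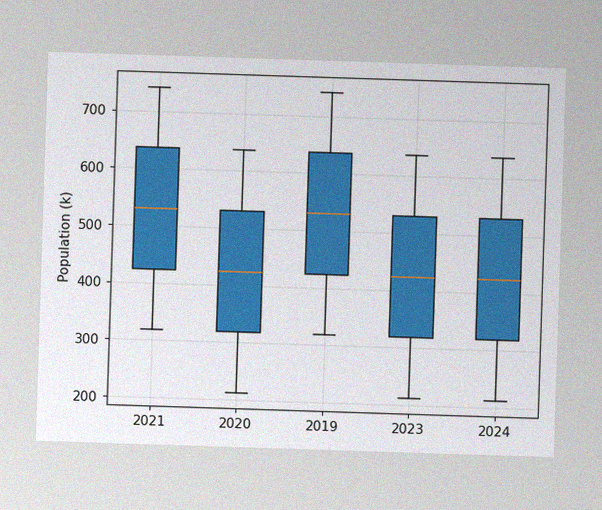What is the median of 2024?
The image has some photo noise and uneven lighting. The median line in the 2024 box sits at 424k.

424k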